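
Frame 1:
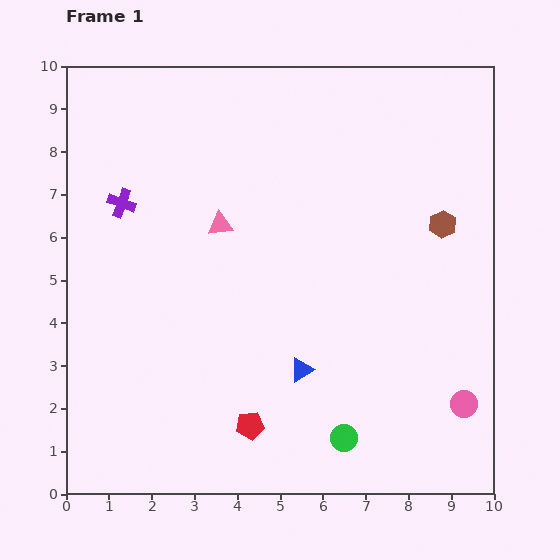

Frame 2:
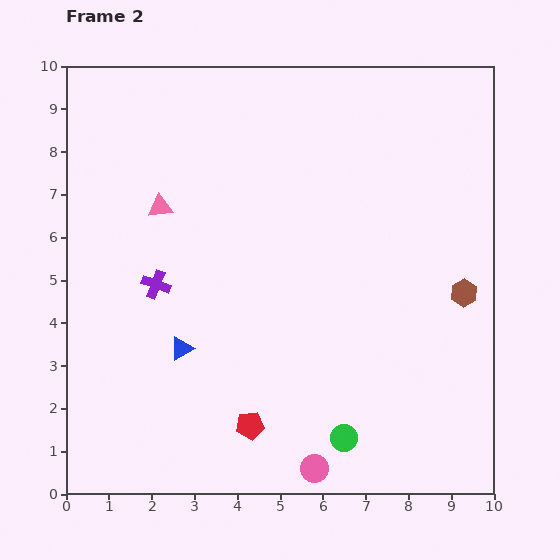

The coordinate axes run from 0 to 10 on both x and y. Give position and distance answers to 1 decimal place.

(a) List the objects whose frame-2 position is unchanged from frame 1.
the green circle, the red pentagon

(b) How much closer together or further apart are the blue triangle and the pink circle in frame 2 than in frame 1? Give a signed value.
+0.3

Distance in frame 1: 3.9. Distance in frame 2: 4.2.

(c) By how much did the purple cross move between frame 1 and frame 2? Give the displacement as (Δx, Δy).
(0.8, -1.9)

The purple cross was at (1.3, 6.8) in frame 1 and (2.1, 4.9) in frame 2.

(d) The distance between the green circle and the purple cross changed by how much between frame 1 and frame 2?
-1.9

Distance in frame 1: 7.6. Distance in frame 2: 5.7.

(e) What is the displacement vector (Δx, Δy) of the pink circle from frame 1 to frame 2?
(-3.5, -1.5)

The pink circle was at (9.3, 2.1) in frame 1 and (5.8, 0.6) in frame 2.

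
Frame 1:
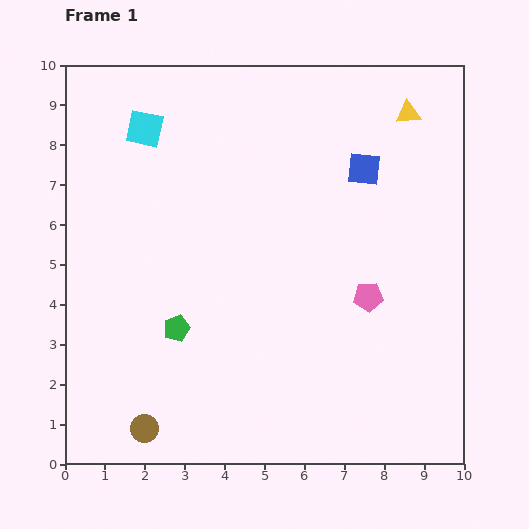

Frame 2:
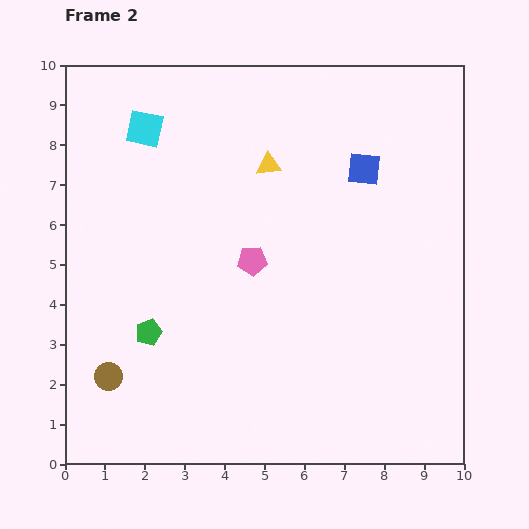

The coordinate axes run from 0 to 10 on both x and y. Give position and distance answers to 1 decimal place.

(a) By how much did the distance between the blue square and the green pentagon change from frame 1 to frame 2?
+0.6

Distance in frame 1: 6.2. Distance in frame 2: 6.8.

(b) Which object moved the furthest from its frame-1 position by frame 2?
the yellow triangle

(moved 3.7; next 3.0)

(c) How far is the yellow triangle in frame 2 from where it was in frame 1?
3.7

The yellow triangle moved from (8.6, 8.8) to (5.1, 7.5), a distance of √(3.5² + 1.3²) ≈ 3.7.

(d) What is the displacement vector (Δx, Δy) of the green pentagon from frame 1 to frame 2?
(-0.7, -0.1)

The green pentagon was at (2.8, 3.4) in frame 1 and (2.1, 3.3) in frame 2.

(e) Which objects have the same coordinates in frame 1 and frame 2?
the cyan square, the blue square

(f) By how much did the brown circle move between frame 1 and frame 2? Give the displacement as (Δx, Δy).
(-0.9, 1.3)

The brown circle was at (2.0, 0.9) in frame 1 and (1.1, 2.2) in frame 2.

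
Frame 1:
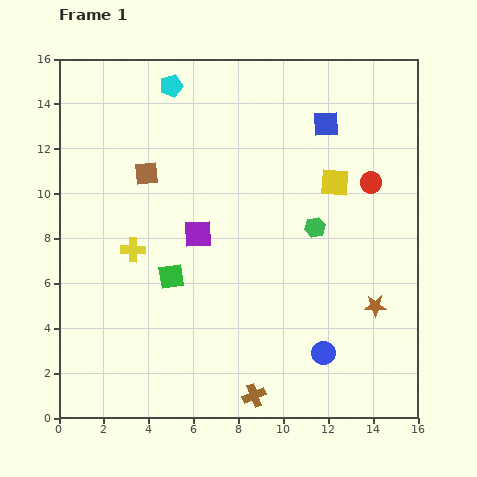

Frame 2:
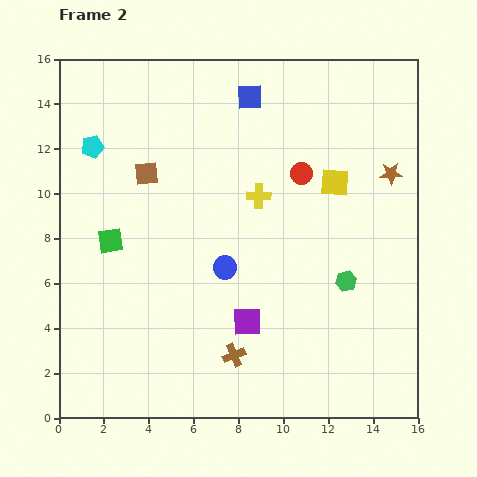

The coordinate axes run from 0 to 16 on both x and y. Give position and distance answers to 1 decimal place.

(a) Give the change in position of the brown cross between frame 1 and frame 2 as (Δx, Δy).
(-0.9, 1.8)

The brown cross was at (8.7, 1.0) in frame 1 and (7.8, 2.8) in frame 2.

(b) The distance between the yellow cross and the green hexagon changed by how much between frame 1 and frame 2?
-2.8

Distance in frame 1: 8.2. Distance in frame 2: 5.4.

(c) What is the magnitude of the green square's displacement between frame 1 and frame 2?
3.1

The green square moved from (5.0, 6.3) to (2.3, 7.9), a distance of √(2.7² + 1.6²) ≈ 3.1.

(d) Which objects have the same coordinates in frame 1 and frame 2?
the brown square, the yellow square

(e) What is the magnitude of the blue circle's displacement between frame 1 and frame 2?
5.8

The blue circle moved from (11.8, 2.9) to (7.4, 6.7), a distance of √(4.4² + 3.8²) ≈ 5.8.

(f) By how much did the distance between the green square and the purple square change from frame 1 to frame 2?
+4.9

Distance in frame 1: 2.2. Distance in frame 2: 7.1.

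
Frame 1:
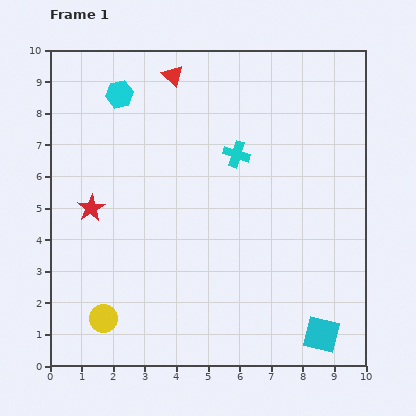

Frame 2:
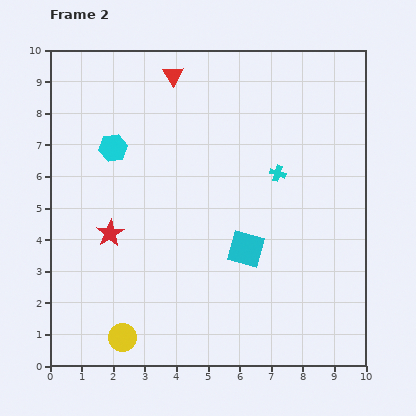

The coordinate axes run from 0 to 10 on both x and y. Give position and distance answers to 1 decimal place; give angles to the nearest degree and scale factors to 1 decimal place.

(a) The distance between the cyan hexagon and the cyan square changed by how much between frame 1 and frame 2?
-4.6

Distance in frame 1: 9.9. Distance in frame 2: 5.3.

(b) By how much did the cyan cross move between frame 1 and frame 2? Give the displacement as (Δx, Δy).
(1.3, -0.6)

The cyan cross was at (5.9, 6.7) in frame 1 and (7.2, 6.1) in frame 2.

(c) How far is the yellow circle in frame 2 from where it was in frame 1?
0.8

The yellow circle moved from (1.7, 1.5) to (2.3, 0.9), a distance of √(0.6² + 0.6²) ≈ 0.8.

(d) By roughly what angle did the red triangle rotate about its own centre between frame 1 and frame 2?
15° clockwise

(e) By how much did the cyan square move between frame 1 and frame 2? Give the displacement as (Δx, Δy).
(-2.4, 2.7)

The cyan square was at (8.6, 1.0) in frame 1 and (6.2, 3.7) in frame 2.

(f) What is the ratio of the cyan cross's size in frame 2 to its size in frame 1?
0.6×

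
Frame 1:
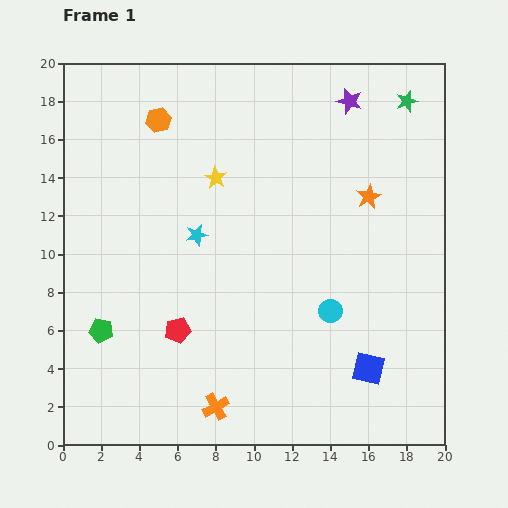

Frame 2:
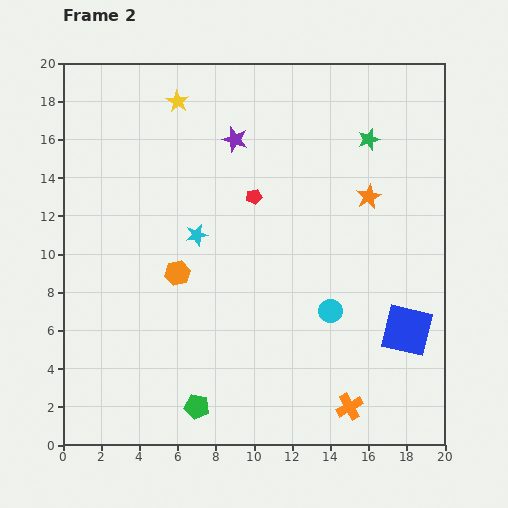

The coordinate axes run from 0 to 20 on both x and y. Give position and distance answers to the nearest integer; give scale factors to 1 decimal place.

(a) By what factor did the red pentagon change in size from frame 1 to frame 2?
0.6×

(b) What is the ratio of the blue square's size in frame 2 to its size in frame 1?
1.6×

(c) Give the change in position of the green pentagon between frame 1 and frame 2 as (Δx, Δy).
(5, -4)

The green pentagon was at (2, 6) in frame 1 and (7, 2) in frame 2.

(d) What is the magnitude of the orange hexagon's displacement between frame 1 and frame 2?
8

The orange hexagon moved from (5, 17) to (6, 9), a distance of √(1² + 8²) ≈ 8.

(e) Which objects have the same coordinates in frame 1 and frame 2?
the cyan circle, the cyan star, the orange star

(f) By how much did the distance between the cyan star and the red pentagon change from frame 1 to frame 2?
-1

Distance in frame 1: 5. Distance in frame 2: 4.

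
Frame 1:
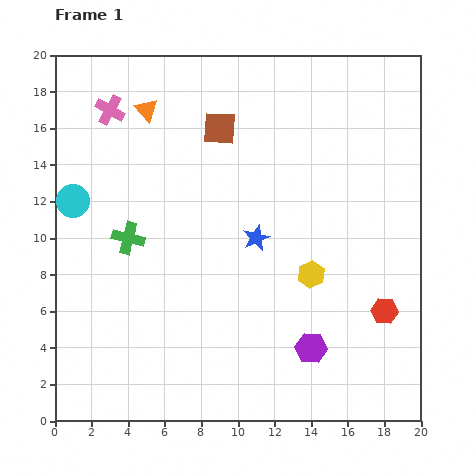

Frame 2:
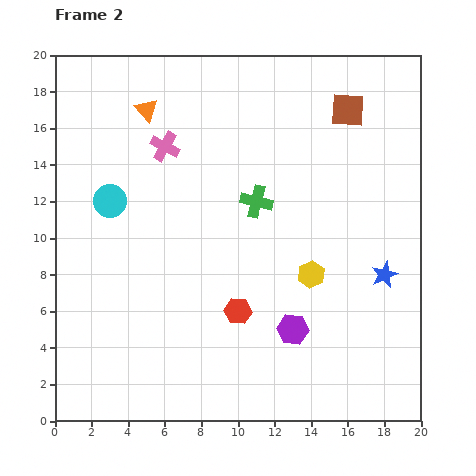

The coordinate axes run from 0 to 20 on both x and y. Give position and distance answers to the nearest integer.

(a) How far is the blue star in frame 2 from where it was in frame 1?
7

The blue star moved from (11, 10) to (18, 8), a distance of √(7² + 2²) ≈ 7.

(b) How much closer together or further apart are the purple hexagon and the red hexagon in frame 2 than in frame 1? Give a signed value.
-1

Distance in frame 1: 4. Distance in frame 2: 3.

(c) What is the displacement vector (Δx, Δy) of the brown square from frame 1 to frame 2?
(7, 1)

The brown square was at (9, 16) in frame 1 and (16, 17) in frame 2.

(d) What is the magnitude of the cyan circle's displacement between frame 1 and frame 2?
2

The cyan circle moved from (1, 12) to (3, 12), a distance of √(2² + 0²) ≈ 2.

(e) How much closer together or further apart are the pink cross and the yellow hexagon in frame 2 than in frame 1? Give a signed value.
-3

Distance in frame 1: 14. Distance in frame 2: 11.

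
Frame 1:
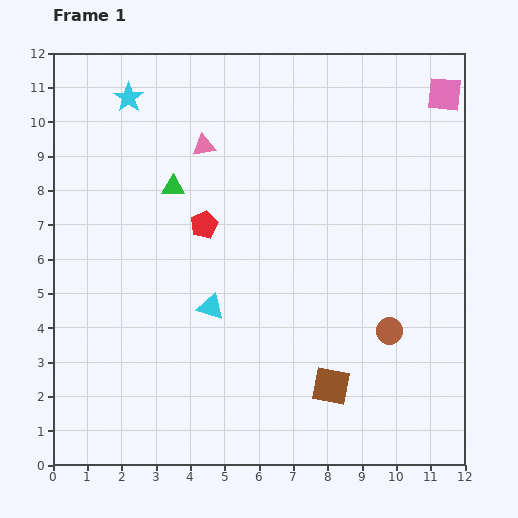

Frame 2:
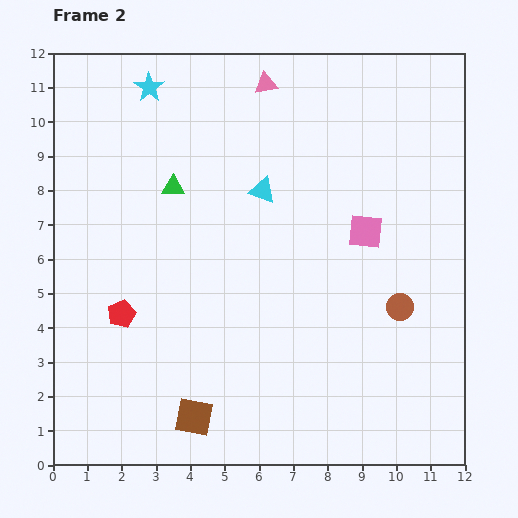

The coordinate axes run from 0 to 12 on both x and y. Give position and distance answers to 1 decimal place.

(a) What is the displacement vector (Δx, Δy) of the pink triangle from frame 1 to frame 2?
(1.8, 1.8)

The pink triangle was at (4.4, 9.3) in frame 1 and (6.2, 11.1) in frame 2.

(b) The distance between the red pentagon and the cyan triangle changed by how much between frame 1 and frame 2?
+3.1

Distance in frame 1: 2.4. Distance in frame 2: 5.5.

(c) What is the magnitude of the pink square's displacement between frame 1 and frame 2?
4.6

The pink square moved from (11.4, 10.8) to (9.1, 6.8), a distance of √(2.3² + 4.0²) ≈ 4.6.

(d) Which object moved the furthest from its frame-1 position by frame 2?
the pink square

(moved 4.6; next 4.1)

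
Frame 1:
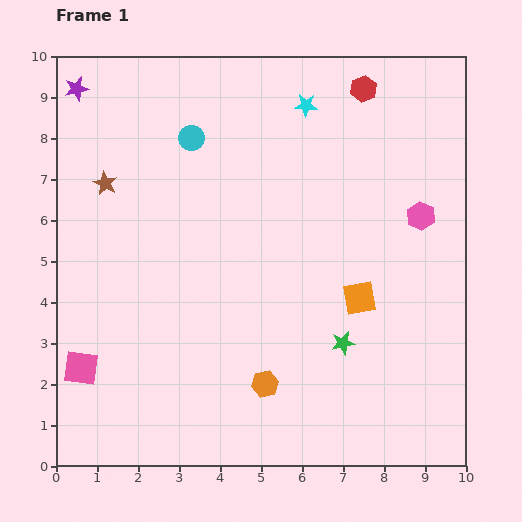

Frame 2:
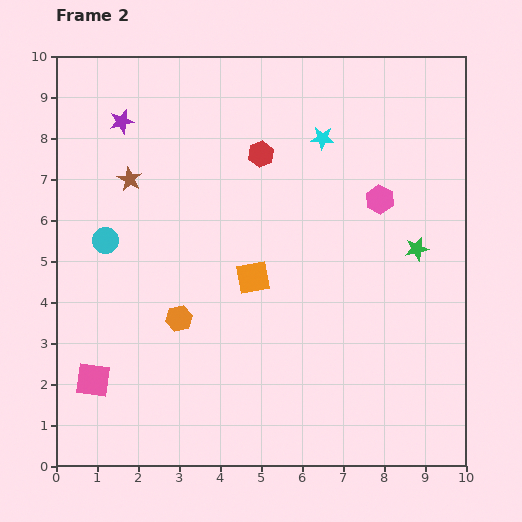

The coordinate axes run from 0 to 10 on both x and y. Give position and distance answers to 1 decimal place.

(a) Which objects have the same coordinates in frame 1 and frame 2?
none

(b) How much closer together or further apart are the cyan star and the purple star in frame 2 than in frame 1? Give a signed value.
-0.7

Distance in frame 1: 5.6. Distance in frame 2: 4.9.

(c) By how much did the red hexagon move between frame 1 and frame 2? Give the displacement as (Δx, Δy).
(-2.5, -1.6)

The red hexagon was at (7.5, 9.2) in frame 1 and (5.0, 7.6) in frame 2.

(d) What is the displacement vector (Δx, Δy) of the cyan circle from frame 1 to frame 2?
(-2.1, -2.5)

The cyan circle was at (3.3, 8.0) in frame 1 and (1.2, 5.5) in frame 2.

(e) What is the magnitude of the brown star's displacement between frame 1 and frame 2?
0.6

The brown star moved from (1.2, 6.9) to (1.8, 7.0), a distance of √(0.6² + 0.1²) ≈ 0.6.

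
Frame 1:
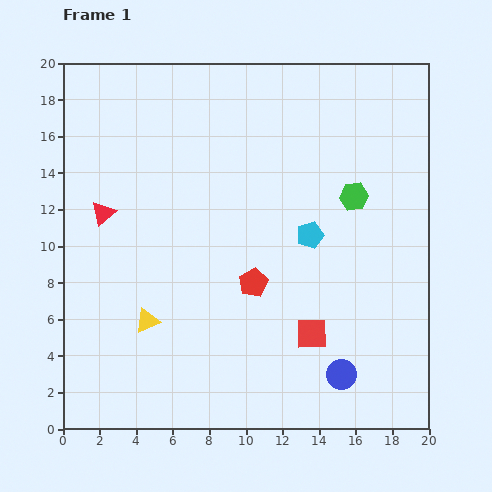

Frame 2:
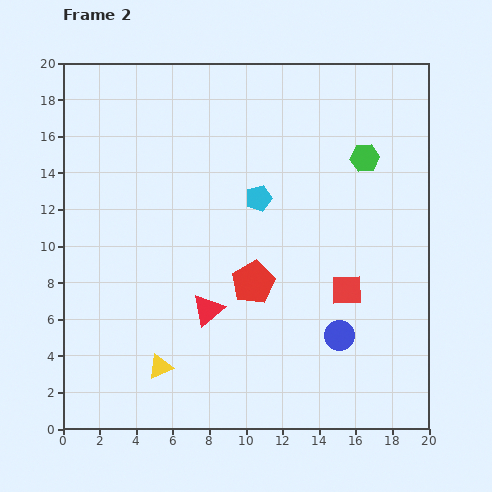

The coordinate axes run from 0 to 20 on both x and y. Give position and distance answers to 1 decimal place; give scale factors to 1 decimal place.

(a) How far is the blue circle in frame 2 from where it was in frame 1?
2.1

The blue circle moved from (15.2, 3.0) to (15.1, 5.1), a distance of √(0.1² + 2.1²) ≈ 2.1.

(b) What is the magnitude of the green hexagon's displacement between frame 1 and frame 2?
2.2

The green hexagon moved from (15.9, 12.7) to (16.5, 14.8), a distance of √(0.6² + 2.1²) ≈ 2.2.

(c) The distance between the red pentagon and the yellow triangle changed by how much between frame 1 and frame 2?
+0.7

Distance in frame 1: 6.2. Distance in frame 2: 6.9.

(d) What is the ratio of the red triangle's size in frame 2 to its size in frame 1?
1.3×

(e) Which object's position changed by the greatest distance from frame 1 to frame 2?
the red triangle

(moved 7.8; next 3.4)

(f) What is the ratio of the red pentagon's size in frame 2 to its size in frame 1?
1.5×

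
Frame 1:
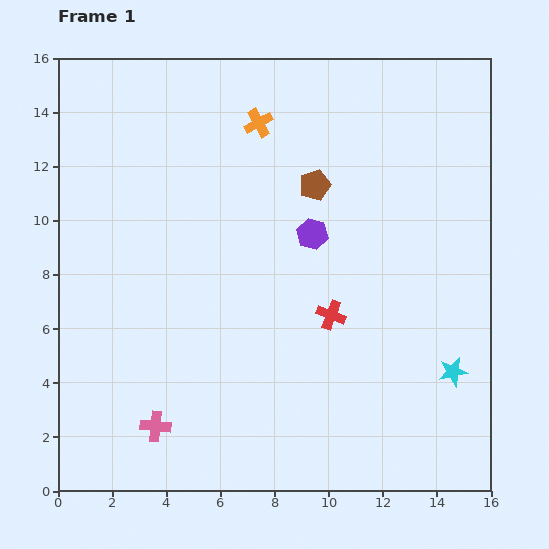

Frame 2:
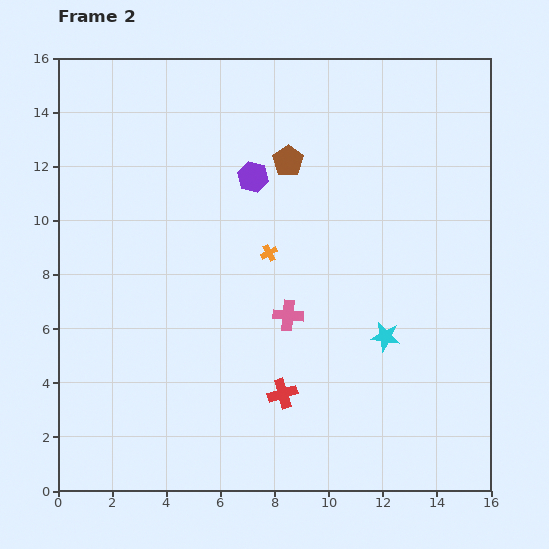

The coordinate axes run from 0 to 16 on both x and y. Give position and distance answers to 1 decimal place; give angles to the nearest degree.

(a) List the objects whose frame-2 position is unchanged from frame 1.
none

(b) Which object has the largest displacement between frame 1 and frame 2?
the pink cross

(moved 6.4; next 4.8)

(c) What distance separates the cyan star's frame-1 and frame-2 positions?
2.8

The cyan star moved from (14.6, 4.4) to (12.1, 5.7), a distance of √(2.5² + 1.3²) ≈ 2.8.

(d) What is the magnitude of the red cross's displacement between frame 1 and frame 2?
3.4

The red cross moved from (10.1, 6.5) to (8.3, 3.6), a distance of √(1.8² + 2.9²) ≈ 3.4.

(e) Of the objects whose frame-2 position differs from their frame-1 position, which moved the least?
the brown pentagon

(moved 1.3)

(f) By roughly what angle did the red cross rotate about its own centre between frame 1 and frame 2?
37° counter-clockwise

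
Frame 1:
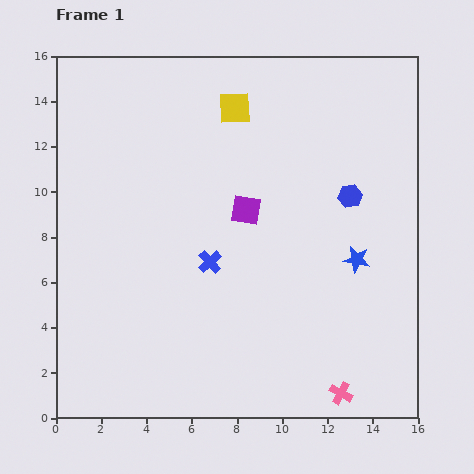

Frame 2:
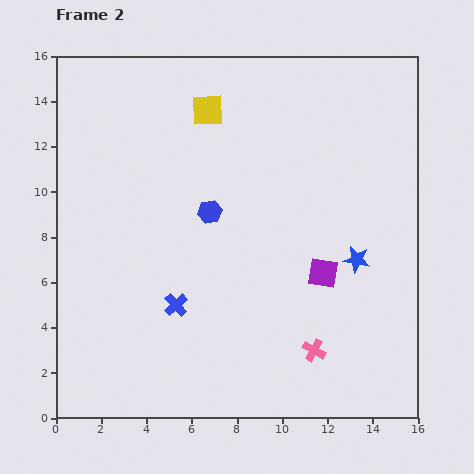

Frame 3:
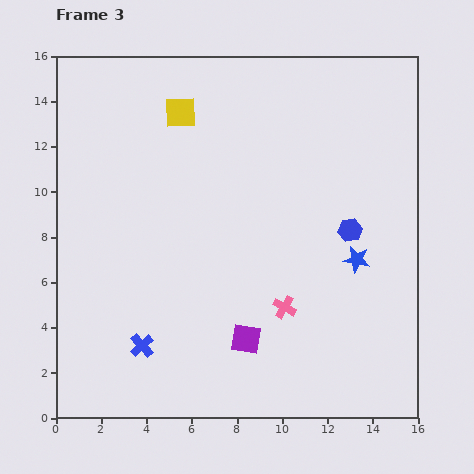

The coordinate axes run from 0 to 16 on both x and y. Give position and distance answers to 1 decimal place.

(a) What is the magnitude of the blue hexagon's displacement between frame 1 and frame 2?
6.2

The blue hexagon moved from (13.0, 9.8) to (6.8, 9.1), a distance of √(6.2² + 0.7²) ≈ 6.2.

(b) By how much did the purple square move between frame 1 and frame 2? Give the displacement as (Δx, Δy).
(3.4, -2.8)

The purple square was at (8.4, 9.2) in frame 1 and (11.8, 6.4) in frame 2.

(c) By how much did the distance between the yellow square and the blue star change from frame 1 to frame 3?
+1.6

Distance in frame 1: 8.6. Distance in frame 3: 10.2.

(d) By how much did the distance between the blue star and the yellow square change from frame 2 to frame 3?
+0.9

Distance in frame 2: 9.3. Distance in frame 3: 10.2.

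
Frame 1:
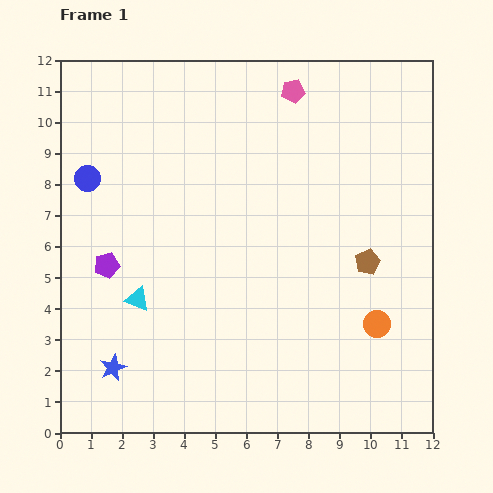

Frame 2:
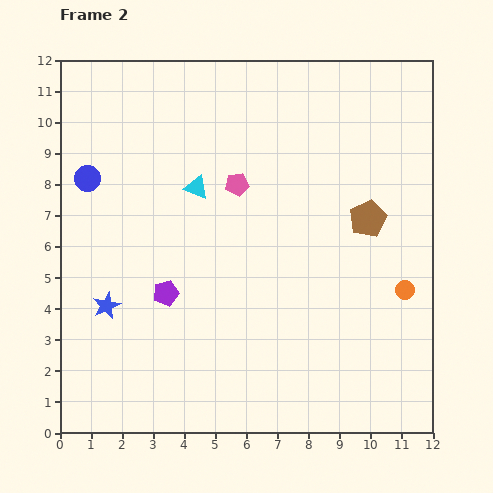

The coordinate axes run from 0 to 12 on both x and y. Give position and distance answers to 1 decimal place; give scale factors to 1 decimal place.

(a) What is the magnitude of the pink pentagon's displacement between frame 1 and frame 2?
3.5

The pink pentagon moved from (7.5, 11.0) to (5.7, 8.0), a distance of √(1.8² + 3.0²) ≈ 3.5.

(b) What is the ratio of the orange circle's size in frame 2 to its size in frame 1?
0.7×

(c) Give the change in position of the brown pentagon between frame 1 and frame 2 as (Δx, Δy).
(0.0, 1.4)

The brown pentagon was at (9.9, 5.5) in frame 1 and (9.9, 6.9) in frame 2.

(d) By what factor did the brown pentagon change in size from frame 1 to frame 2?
1.5×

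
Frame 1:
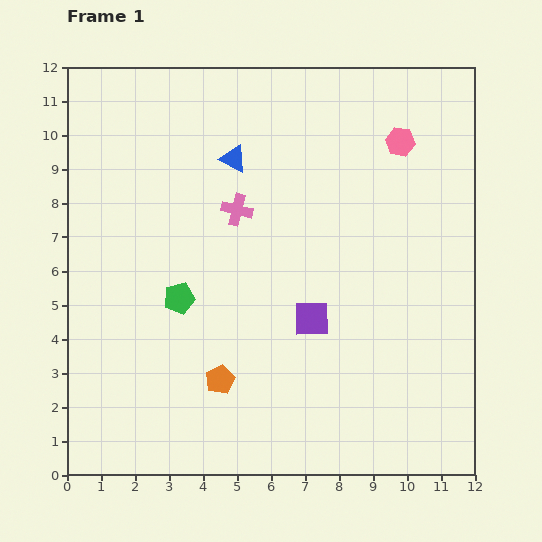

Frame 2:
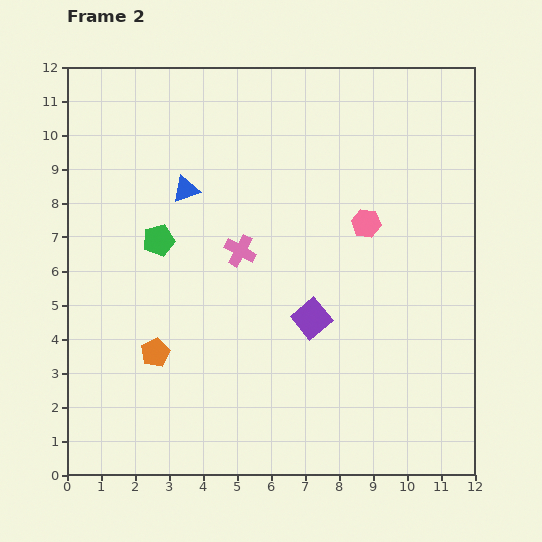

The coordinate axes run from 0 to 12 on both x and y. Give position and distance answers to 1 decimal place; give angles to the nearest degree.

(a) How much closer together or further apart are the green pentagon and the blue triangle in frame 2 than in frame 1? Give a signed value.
-2.7

Distance in frame 1: 4.4. Distance in frame 2: 1.7.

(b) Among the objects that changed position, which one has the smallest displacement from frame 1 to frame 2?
the pink cross

(moved 1.2)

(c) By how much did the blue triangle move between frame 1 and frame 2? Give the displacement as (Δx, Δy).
(-1.4, -0.9)

The blue triangle was at (4.9, 9.3) in frame 1 and (3.5, 8.4) in frame 2.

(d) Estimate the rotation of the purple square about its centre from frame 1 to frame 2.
39° counter-clockwise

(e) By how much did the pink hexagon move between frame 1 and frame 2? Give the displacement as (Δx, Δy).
(-1.0, -2.4)

The pink hexagon was at (9.8, 9.8) in frame 1 and (8.8, 7.4) in frame 2.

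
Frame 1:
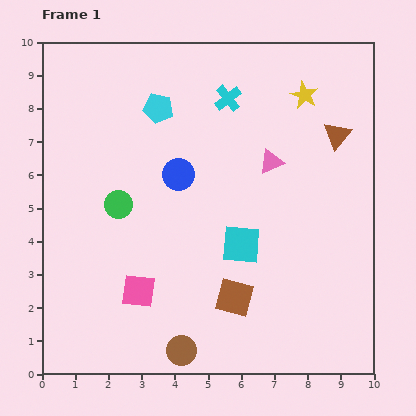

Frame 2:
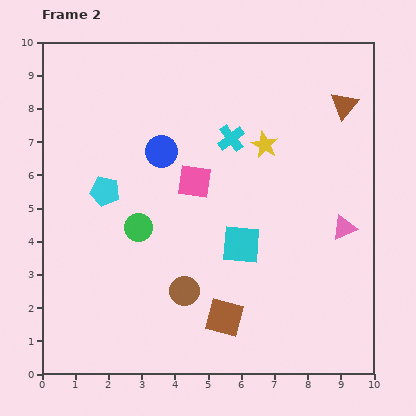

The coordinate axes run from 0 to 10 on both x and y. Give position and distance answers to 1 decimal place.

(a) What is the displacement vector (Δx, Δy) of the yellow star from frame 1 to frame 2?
(-1.2, -1.5)

The yellow star was at (7.9, 8.4) in frame 1 and (6.7, 6.9) in frame 2.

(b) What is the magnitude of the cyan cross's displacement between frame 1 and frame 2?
1.2

The cyan cross moved from (5.6, 8.3) to (5.7, 7.1), a distance of √(0.1² + 1.2²) ≈ 1.2.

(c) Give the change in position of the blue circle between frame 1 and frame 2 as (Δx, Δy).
(-0.5, 0.7)

The blue circle was at (4.1, 6.0) in frame 1 and (3.6, 6.7) in frame 2.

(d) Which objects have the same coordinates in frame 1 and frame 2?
the cyan square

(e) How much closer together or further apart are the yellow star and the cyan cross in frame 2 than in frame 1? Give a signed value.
-1.3

Distance in frame 1: 2.3. Distance in frame 2: 1.0.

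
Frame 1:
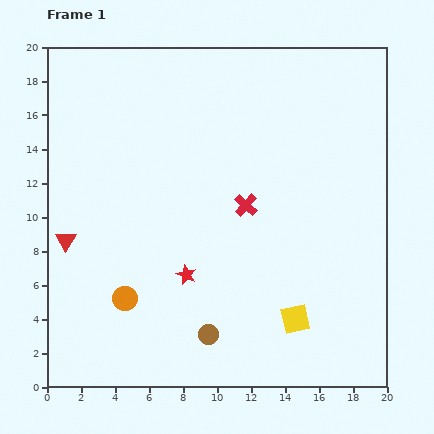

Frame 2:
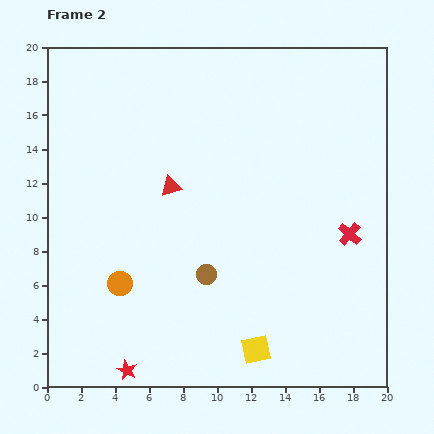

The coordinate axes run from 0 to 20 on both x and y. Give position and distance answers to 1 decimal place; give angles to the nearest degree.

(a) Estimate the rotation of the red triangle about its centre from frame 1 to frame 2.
43° clockwise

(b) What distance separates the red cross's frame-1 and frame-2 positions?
6.3

The red cross moved from (11.7, 10.7) to (17.8, 9.0), a distance of √(6.1² + 1.7²) ≈ 6.3.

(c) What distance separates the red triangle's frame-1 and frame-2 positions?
7.0

The red triangle moved from (1.1, 8.6) to (7.3, 11.8), a distance of √(6.2² + 3.2²) ≈ 7.0.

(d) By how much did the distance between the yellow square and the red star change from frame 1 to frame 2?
+0.8

Distance in frame 1: 6.9. Distance in frame 2: 7.7.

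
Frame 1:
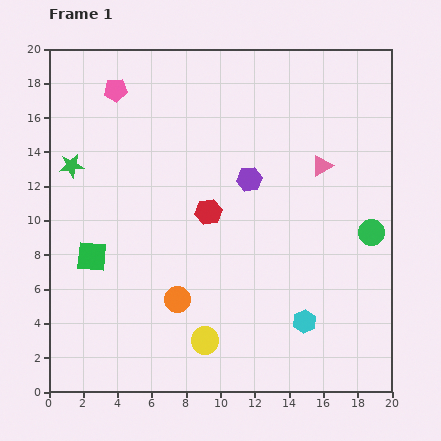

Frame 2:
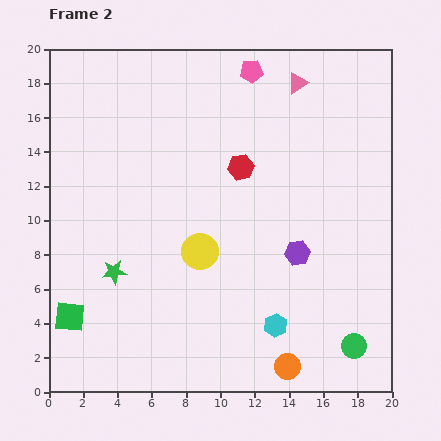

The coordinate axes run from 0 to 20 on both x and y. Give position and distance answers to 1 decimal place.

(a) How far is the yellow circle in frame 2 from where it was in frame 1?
5.2

The yellow circle moved from (9.1, 3.0) to (8.8, 8.2), a distance of √(0.3² + 5.2²) ≈ 5.2.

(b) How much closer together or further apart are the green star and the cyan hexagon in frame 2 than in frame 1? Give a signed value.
-6.5

Distance in frame 1: 16.4. Distance in frame 2: 9.9.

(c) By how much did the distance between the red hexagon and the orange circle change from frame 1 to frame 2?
+6.5

Distance in frame 1: 5.4. Distance in frame 2: 11.9.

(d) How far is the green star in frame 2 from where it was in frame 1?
6.7

The green star moved from (1.3, 13.2) to (3.8, 7.0), a distance of √(2.5² + 6.2²) ≈ 6.7.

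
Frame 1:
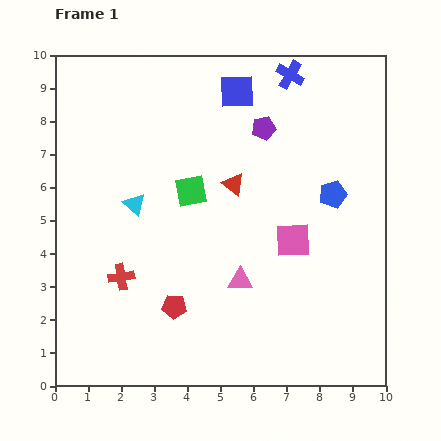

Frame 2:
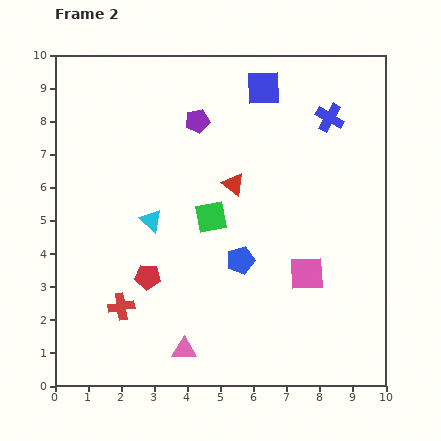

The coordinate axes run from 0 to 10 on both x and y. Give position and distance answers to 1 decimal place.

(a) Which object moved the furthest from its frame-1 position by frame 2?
the blue pentagon

(moved 3.4; next 2.7)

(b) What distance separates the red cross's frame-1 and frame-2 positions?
0.9

The red cross moved from (2.0, 3.3) to (2.0, 2.4), a distance of √(0.0² + 0.9²) ≈ 0.9.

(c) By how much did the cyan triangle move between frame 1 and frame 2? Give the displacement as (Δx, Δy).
(0.5, -0.5)

The cyan triangle was at (2.4, 5.5) in frame 1 and (2.9, 5.0) in frame 2.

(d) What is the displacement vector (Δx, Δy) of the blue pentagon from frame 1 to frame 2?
(-2.8, -2.0)

The blue pentagon was at (8.4, 5.8) in frame 1 and (5.6, 3.8) in frame 2.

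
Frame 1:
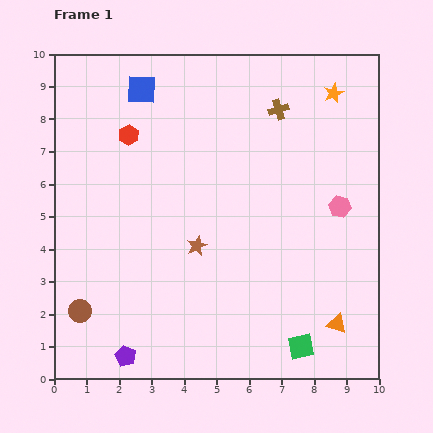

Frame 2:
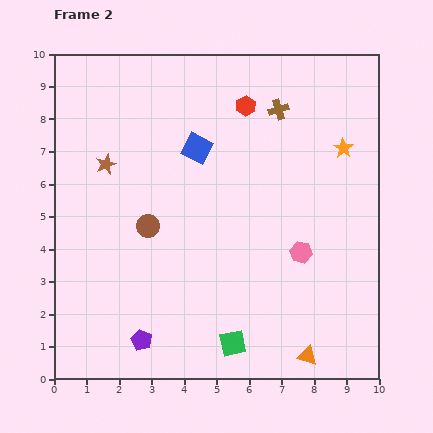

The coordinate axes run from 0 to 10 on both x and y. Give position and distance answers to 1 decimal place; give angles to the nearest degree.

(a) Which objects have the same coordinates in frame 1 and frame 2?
the brown cross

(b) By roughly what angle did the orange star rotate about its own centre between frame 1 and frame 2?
15° counter-clockwise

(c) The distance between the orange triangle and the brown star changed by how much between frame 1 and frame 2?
+3.7

Distance in frame 1: 4.9. Distance in frame 2: 8.6.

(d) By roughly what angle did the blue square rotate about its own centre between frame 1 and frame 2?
25° clockwise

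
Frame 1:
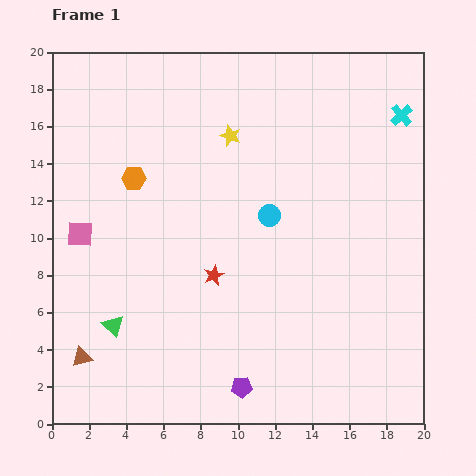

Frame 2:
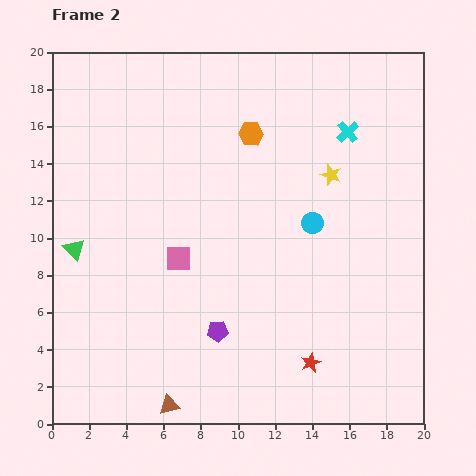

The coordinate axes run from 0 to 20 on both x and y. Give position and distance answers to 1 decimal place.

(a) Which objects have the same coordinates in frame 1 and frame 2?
none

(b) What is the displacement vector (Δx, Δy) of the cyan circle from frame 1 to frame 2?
(2.3, -0.4)

The cyan circle was at (11.7, 11.2) in frame 1 and (14.0, 10.8) in frame 2.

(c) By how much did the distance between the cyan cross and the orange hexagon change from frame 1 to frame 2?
-9.6

Distance in frame 1: 14.8. Distance in frame 2: 5.2.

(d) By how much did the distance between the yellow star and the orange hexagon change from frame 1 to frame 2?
-0.9

Distance in frame 1: 5.7. Distance in frame 2: 4.8.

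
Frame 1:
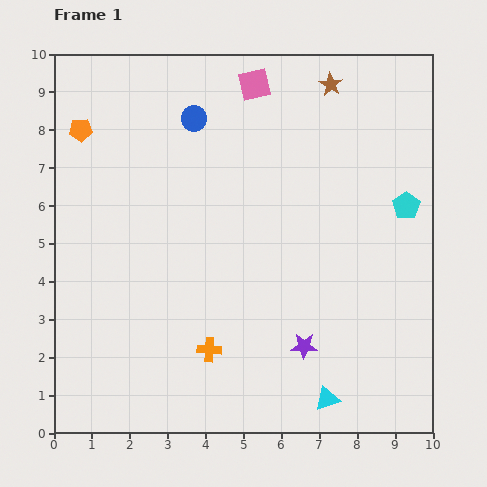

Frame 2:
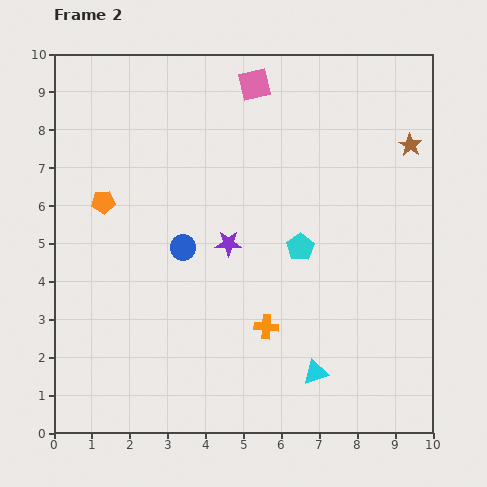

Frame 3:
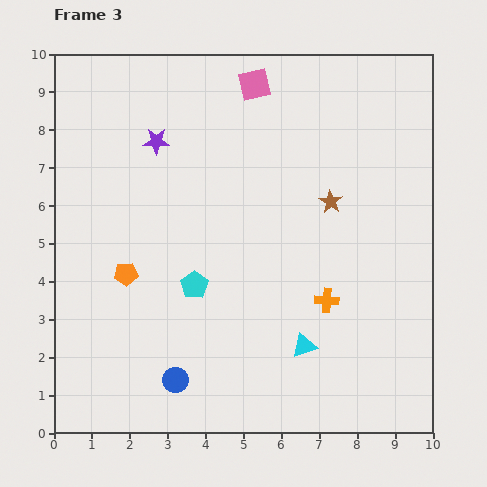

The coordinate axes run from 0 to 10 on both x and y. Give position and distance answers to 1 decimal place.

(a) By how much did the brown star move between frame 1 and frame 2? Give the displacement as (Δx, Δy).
(2.1, -1.6)

The brown star was at (7.3, 9.2) in frame 1 and (9.4, 7.6) in frame 2.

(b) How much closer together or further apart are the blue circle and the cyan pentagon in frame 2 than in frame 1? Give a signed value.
-3.0

Distance in frame 1: 6.1. Distance in frame 2: 3.1.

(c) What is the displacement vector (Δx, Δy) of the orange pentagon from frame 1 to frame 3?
(1.2, -3.8)

The orange pentagon was at (0.7, 8.0) in frame 1 and (1.9, 4.2) in frame 3.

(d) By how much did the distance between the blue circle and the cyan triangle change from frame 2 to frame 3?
-1.3

Distance in frame 2: 4.8. Distance in frame 3: 3.5.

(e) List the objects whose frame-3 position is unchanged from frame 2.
the pink square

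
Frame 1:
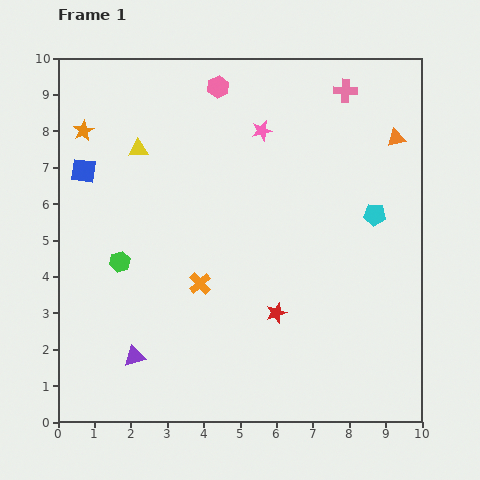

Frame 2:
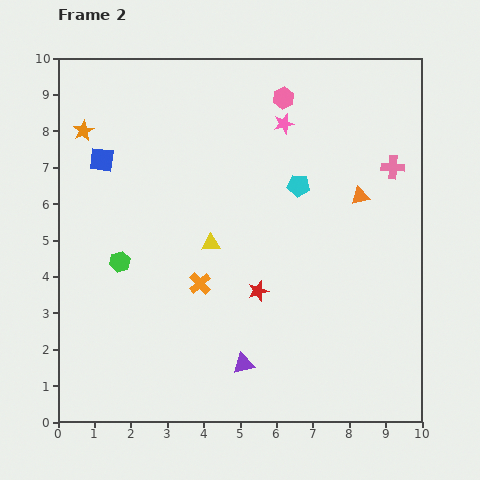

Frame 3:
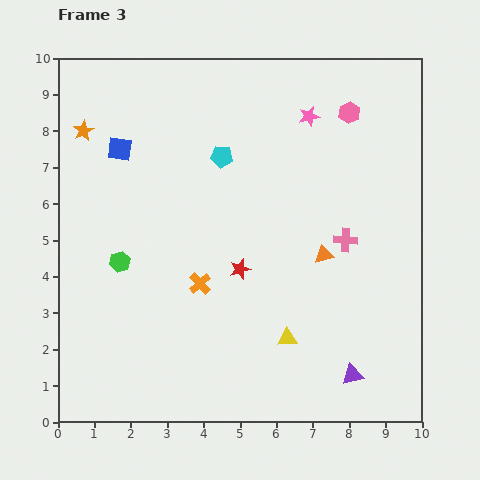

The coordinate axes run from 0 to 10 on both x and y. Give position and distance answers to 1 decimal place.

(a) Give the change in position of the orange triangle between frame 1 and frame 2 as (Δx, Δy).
(-1.0, -1.6)

The orange triangle was at (9.3, 7.8) in frame 1 and (8.3, 6.2) in frame 2.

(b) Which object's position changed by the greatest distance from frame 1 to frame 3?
the yellow triangle

(moved 6.6; next 6.0)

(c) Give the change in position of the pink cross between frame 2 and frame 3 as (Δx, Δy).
(-1.3, -2.0)

The pink cross was at (9.2, 7.0) in frame 2 and (7.9, 5.0) in frame 3.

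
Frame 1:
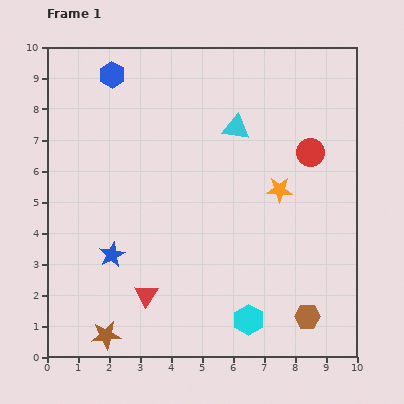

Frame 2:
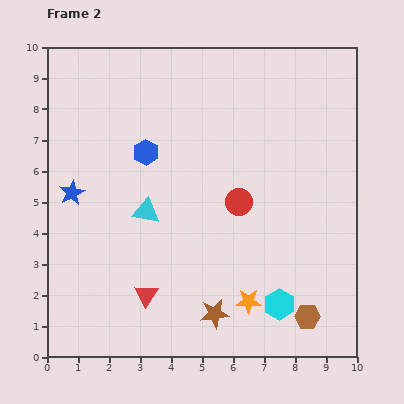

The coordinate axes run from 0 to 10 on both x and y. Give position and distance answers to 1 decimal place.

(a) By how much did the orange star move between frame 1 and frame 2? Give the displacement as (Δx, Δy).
(-1.0, -3.6)

The orange star was at (7.5, 5.4) in frame 1 and (6.5, 1.8) in frame 2.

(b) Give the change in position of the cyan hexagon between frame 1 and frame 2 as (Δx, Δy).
(1.0, 0.5)

The cyan hexagon was at (6.5, 1.2) in frame 1 and (7.5, 1.7) in frame 2.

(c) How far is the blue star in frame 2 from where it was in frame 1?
2.4

The blue star moved from (2.1, 3.3) to (0.8, 5.3), a distance of √(1.3² + 2.0²) ≈ 2.4.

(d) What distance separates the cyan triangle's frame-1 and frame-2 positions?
4.0

The cyan triangle moved from (6.1, 7.4) to (3.2, 4.7), a distance of √(2.9² + 2.7²) ≈ 4.0.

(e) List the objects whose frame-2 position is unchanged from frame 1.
the red triangle, the brown hexagon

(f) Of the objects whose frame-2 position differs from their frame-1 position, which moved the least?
the cyan hexagon

(moved 1.1)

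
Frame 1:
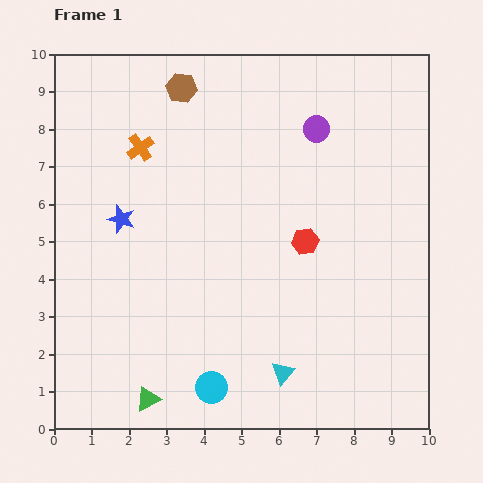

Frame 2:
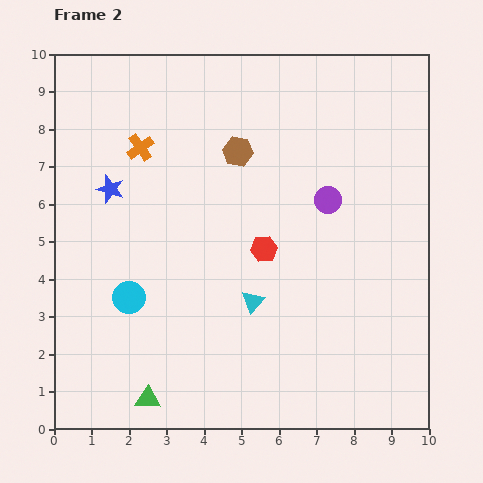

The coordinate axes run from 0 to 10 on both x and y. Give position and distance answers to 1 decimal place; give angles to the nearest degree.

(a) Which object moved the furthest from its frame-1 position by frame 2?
the cyan circle

(moved 3.3; next 2.3)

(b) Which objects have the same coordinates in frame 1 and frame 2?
the orange cross, the green triangle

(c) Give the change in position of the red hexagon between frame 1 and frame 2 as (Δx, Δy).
(-1.1, -0.2)

The red hexagon was at (6.7, 5.0) in frame 1 and (5.6, 4.8) in frame 2.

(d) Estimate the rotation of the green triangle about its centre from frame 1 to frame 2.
29° clockwise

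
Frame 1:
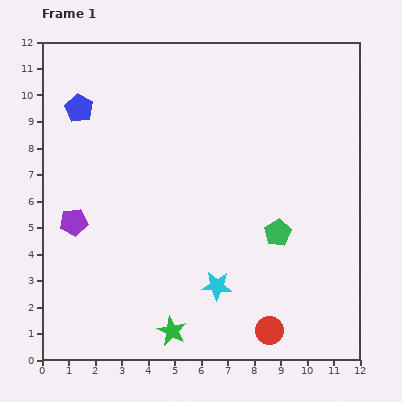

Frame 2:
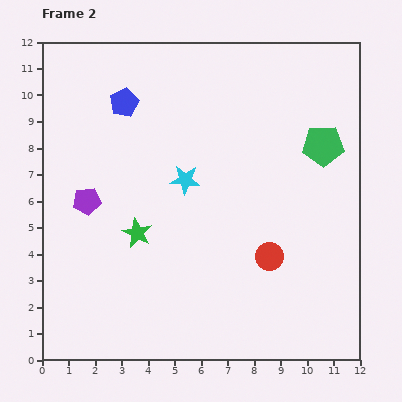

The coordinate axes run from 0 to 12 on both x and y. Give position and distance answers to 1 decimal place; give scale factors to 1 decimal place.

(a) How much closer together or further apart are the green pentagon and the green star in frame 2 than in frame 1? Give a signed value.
+2.3

Distance in frame 1: 5.4. Distance in frame 2: 7.7.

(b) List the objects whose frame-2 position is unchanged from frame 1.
none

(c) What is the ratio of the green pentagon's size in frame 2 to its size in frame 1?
1.6×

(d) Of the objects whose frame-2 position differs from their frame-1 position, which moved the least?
the purple pentagon

(moved 0.9)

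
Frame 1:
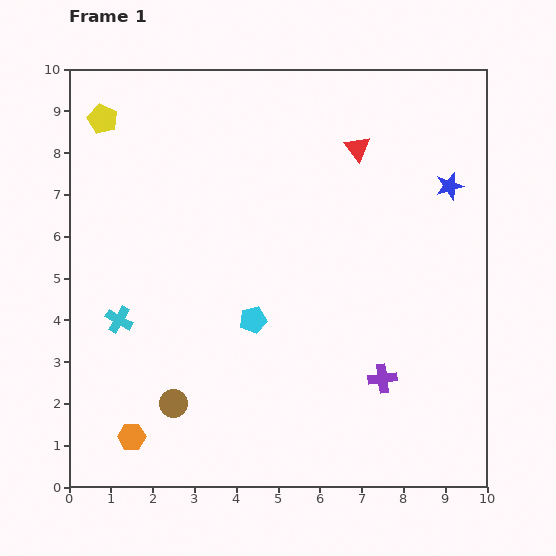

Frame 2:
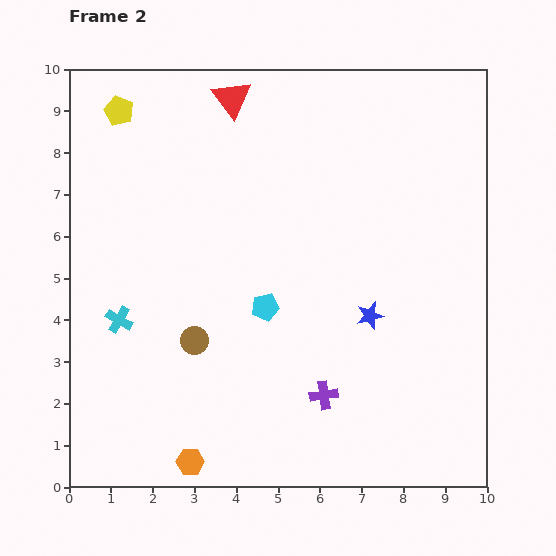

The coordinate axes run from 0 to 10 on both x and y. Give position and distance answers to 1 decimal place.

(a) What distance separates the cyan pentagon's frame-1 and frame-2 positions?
0.4

The cyan pentagon moved from (4.4, 4.0) to (4.7, 4.3), a distance of √(0.3² + 0.3²) ≈ 0.4.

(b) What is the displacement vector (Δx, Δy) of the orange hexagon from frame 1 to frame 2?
(1.4, -0.6)

The orange hexagon was at (1.5, 1.2) in frame 1 and (2.9, 0.6) in frame 2.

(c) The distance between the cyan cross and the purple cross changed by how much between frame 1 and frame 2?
-1.3

Distance in frame 1: 6.5. Distance in frame 2: 5.2.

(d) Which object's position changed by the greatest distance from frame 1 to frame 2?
the blue star

(moved 3.6; next 3.2)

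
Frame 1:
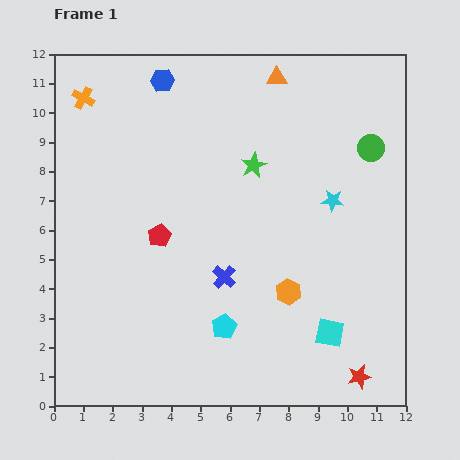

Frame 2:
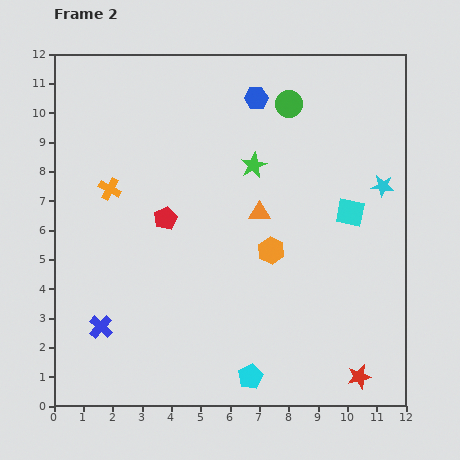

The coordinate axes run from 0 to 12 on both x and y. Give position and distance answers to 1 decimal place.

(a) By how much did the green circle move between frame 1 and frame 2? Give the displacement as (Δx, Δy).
(-2.8, 1.5)

The green circle was at (10.8, 8.8) in frame 1 and (8.0, 10.3) in frame 2.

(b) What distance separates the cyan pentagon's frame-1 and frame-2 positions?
1.9

The cyan pentagon moved from (5.8, 2.7) to (6.7, 1.0), a distance of √(0.9² + 1.7²) ≈ 1.9.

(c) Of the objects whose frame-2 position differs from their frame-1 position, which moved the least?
the red pentagon

(moved 0.6)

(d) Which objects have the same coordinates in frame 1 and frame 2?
the green star, the red star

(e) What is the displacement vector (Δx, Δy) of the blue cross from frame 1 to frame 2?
(-4.2, -1.7)

The blue cross was at (5.8, 4.4) in frame 1 and (1.6, 2.7) in frame 2.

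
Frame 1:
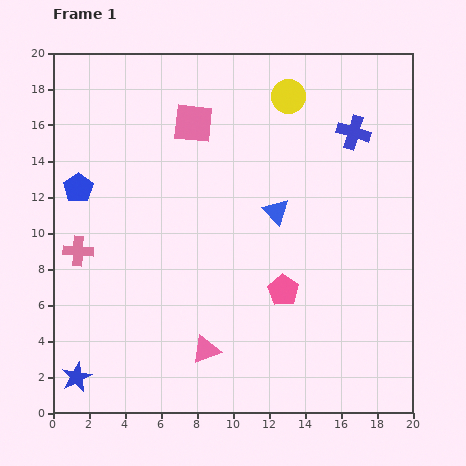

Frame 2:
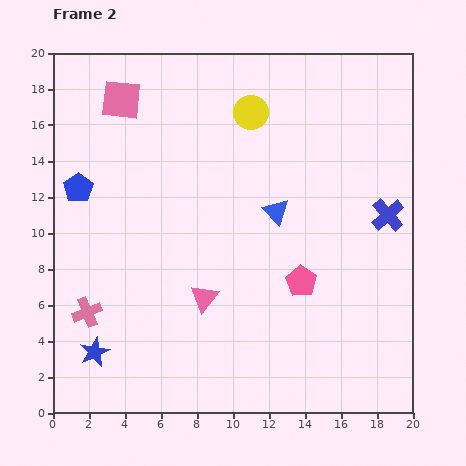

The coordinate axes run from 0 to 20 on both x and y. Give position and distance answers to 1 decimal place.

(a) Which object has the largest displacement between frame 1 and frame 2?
the blue cross

(moved 5.0; next 4.2)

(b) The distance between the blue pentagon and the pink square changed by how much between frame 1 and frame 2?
-1.8

Distance in frame 1: 7.3. Distance in frame 2: 5.5.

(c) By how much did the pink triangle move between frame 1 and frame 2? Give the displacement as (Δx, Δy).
(-0.1, 2.9)

The pink triangle was at (8.5, 3.5) in frame 1 and (8.4, 6.4) in frame 2.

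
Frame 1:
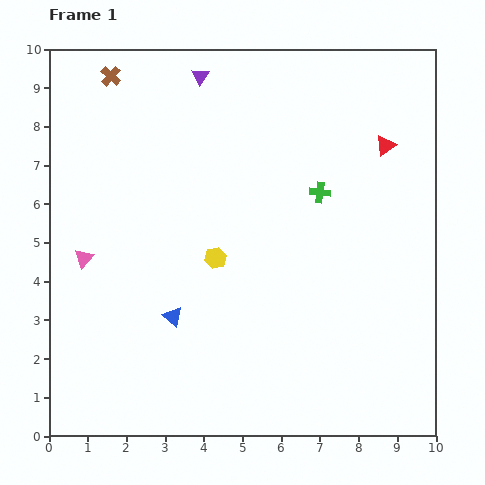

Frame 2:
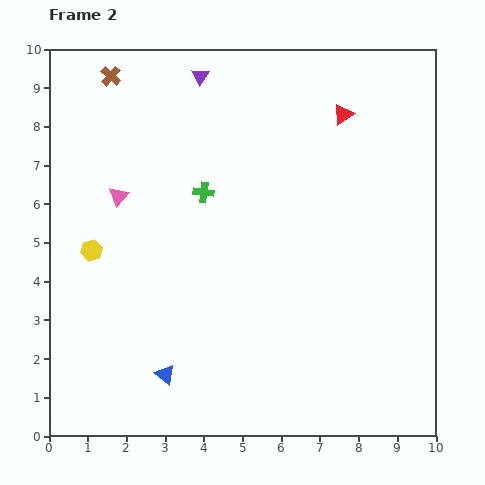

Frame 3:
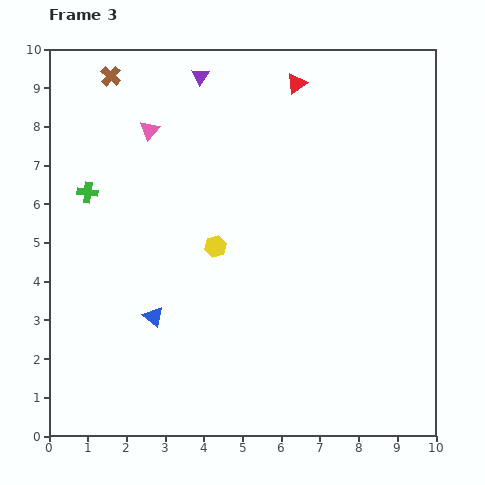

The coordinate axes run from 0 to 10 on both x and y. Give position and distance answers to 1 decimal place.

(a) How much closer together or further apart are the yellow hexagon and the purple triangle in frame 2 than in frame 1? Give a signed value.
+0.6

Distance in frame 1: 4.7. Distance in frame 2: 5.3.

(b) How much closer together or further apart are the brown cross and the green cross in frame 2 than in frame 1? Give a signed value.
-2.4

Distance in frame 1: 6.2. Distance in frame 2: 3.8.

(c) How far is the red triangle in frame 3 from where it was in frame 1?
2.8

The red triangle moved from (8.7, 7.5) to (6.4, 9.1), a distance of √(2.3² + 1.6²) ≈ 2.8.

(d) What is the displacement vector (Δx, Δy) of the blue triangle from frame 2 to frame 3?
(-0.3, 1.5)

The blue triangle was at (3.0, 1.6) in frame 2 and (2.7, 3.1) in frame 3.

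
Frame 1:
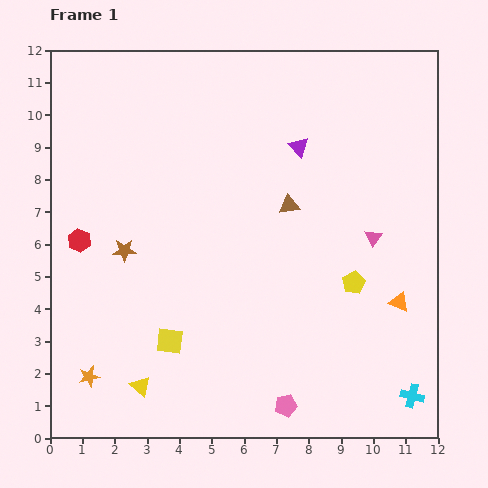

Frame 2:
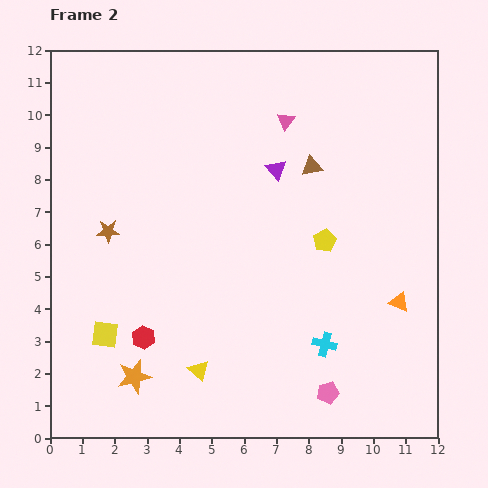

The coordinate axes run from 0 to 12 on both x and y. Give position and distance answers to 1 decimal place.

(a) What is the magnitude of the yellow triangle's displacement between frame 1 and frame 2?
1.9

The yellow triangle moved from (2.8, 1.6) to (4.6, 2.1), a distance of √(1.8² + 0.5²) ≈ 1.9.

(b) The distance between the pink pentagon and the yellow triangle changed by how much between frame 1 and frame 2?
-0.4

Distance in frame 1: 4.5. Distance in frame 2: 4.1.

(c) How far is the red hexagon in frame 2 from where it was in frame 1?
3.6

The red hexagon moved from (0.9, 6.1) to (2.9, 3.1), a distance of √(2.0² + 3.0²) ≈ 3.6.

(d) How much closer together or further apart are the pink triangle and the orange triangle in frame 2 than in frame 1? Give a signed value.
+4.4

Distance in frame 1: 2.2. Distance in frame 2: 6.6.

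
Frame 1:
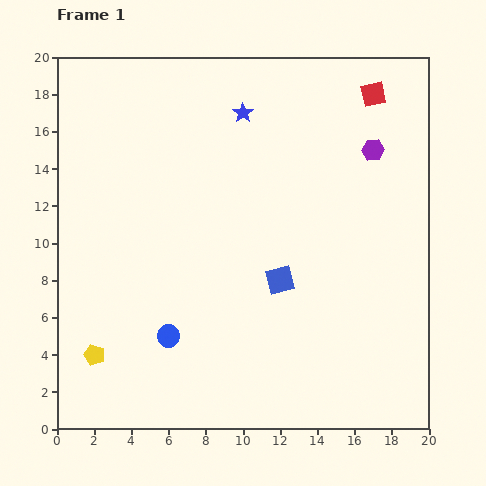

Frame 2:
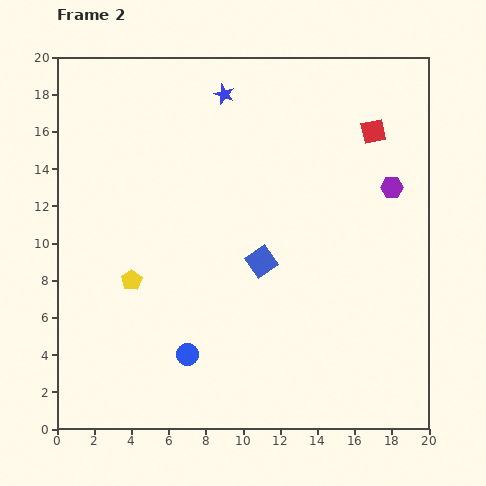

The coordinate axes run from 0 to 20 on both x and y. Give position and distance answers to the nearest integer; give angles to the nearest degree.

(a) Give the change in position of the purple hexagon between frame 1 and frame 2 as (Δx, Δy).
(1, -2)

The purple hexagon was at (17, 15) in frame 1 and (18, 13) in frame 2.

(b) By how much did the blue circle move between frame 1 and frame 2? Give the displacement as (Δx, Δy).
(1, -1)

The blue circle was at (6, 5) in frame 1 and (7, 4) in frame 2.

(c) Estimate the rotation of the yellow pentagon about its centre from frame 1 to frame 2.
21° clockwise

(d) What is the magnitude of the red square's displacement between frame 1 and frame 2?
2

The red square moved from (17, 18) to (17, 16), a distance of √(0² + 2²) ≈ 2.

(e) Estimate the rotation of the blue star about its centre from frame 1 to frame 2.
15° counter-clockwise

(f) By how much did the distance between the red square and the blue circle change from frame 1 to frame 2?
-1

Distance in frame 1: 17. Distance in frame 2: 16.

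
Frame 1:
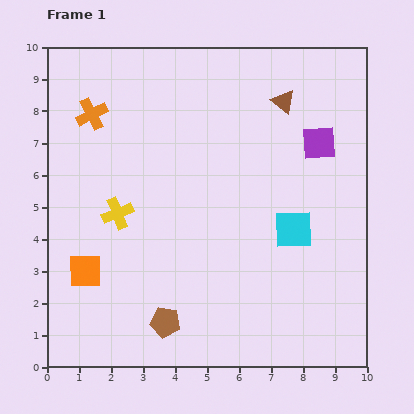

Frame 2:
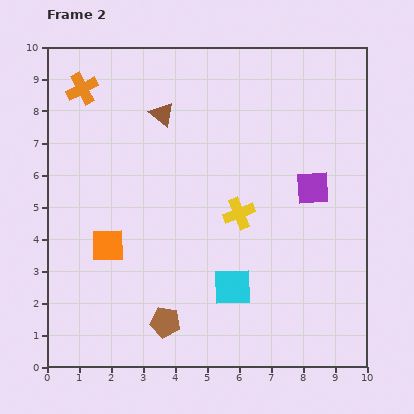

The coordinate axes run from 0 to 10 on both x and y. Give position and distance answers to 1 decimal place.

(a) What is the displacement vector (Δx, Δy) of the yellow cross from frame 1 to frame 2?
(3.8, 0.0)

The yellow cross was at (2.2, 4.8) in frame 1 and (6.0, 4.8) in frame 2.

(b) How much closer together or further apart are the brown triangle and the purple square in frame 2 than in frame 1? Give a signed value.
+3.5

Distance in frame 1: 1.7. Distance in frame 2: 5.2.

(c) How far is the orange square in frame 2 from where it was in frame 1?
1.1

The orange square moved from (1.2, 3.0) to (1.9, 3.8), a distance of √(0.7² + 0.8²) ≈ 1.1.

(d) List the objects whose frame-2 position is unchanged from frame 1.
the brown pentagon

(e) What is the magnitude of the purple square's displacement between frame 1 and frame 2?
1.4

The purple square moved from (8.5, 7.0) to (8.3, 5.6), a distance of √(0.2² + 1.4²) ≈ 1.4.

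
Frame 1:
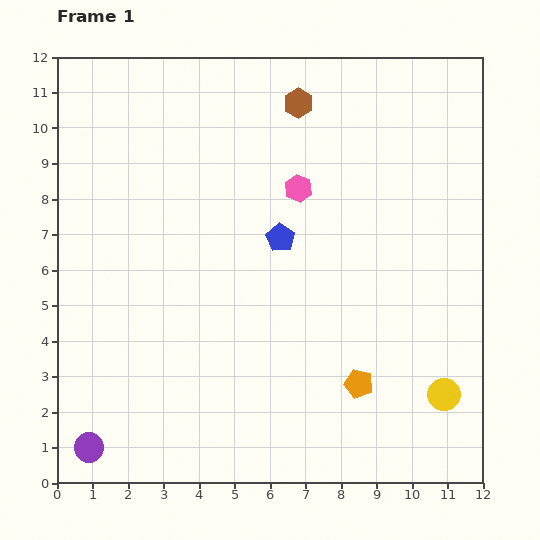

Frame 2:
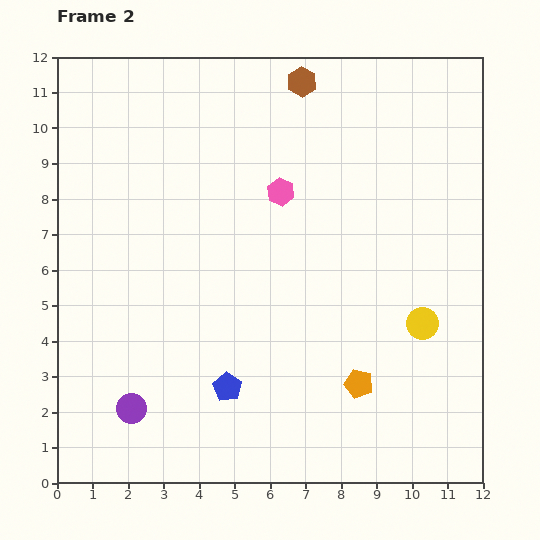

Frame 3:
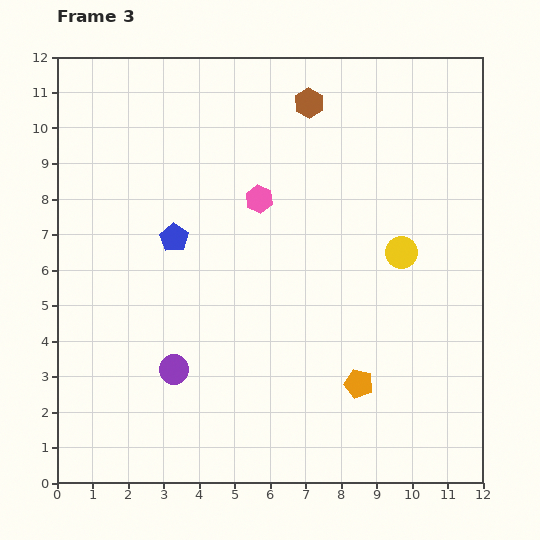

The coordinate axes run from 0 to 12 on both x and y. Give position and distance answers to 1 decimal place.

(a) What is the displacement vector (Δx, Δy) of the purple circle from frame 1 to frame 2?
(1.2, 1.1)

The purple circle was at (0.9, 1.0) in frame 1 and (2.1, 2.1) in frame 2.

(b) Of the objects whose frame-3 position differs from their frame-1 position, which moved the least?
the brown hexagon

(moved 0.3)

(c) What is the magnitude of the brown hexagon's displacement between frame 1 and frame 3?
0.3

The brown hexagon moved from (6.8, 10.7) to (7.1, 10.7), a distance of √(0.3² + 0.0²) ≈ 0.3.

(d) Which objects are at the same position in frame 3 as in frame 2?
the orange pentagon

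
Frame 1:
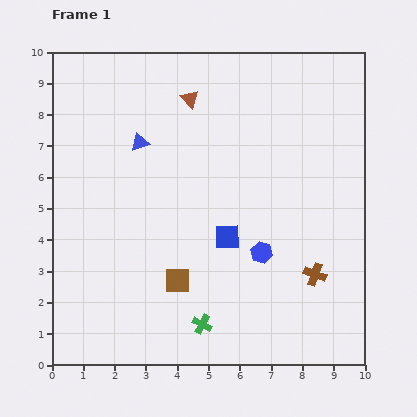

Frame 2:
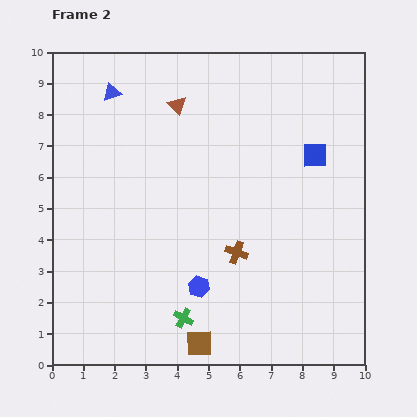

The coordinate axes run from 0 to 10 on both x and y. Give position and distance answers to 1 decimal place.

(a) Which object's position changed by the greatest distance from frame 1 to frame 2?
the blue square

(moved 3.8; next 2.6)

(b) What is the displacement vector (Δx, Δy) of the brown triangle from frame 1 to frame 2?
(-0.4, -0.2)

The brown triangle was at (4.4, 8.5) in frame 1 and (4.0, 8.3) in frame 2.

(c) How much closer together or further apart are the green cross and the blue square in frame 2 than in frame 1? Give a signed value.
+3.8

Distance in frame 1: 2.9. Distance in frame 2: 6.7.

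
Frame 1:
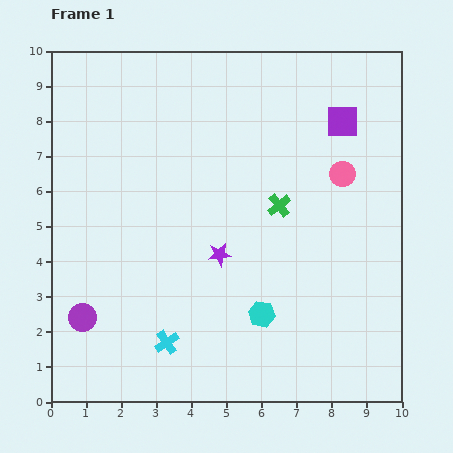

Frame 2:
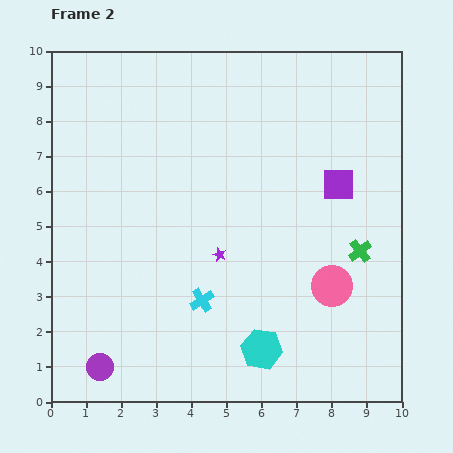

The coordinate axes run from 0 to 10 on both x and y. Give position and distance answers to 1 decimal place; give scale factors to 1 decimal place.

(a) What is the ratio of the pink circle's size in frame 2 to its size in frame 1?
1.6×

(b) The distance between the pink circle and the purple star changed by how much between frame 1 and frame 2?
-0.9

Distance in frame 1: 4.2. Distance in frame 2: 3.3.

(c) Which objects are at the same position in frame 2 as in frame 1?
the purple star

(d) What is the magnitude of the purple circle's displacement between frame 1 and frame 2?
1.5

The purple circle moved from (0.9, 2.4) to (1.4, 1.0), a distance of √(0.5² + 1.4²) ≈ 1.5.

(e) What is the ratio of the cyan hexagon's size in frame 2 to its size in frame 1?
1.6×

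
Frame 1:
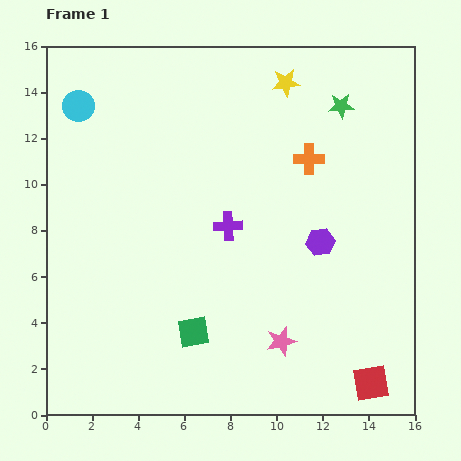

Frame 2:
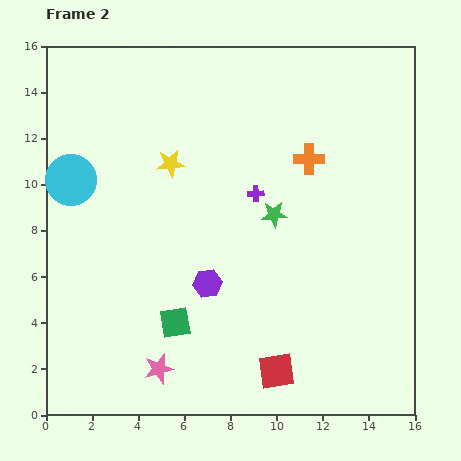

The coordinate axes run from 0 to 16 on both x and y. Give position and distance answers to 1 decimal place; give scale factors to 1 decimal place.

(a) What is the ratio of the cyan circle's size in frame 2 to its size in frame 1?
1.6×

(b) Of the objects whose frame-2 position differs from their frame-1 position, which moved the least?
the green square

(moved 0.9)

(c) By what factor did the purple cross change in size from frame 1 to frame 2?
0.6×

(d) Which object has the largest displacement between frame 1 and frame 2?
the yellow star

(moved 6.1; next 5.5)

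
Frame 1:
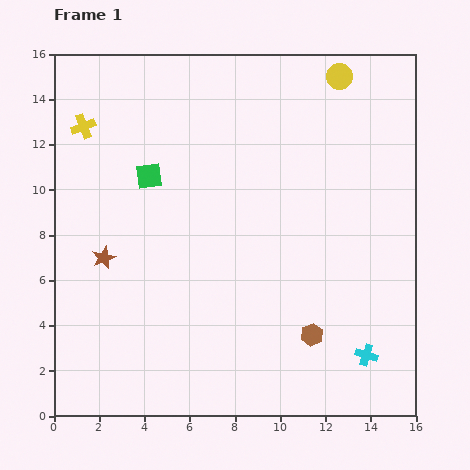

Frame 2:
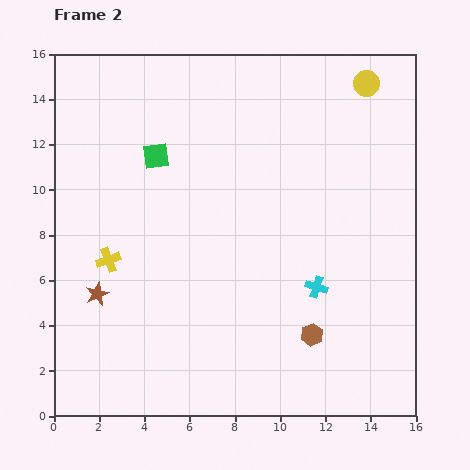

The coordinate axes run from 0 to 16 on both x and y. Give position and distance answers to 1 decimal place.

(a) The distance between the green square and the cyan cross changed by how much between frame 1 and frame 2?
-3.2

Distance in frame 1: 12.4. Distance in frame 2: 9.2.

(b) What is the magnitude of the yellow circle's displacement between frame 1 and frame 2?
1.2

The yellow circle moved from (12.6, 15.0) to (13.8, 14.7), a distance of √(1.2² + 0.3²) ≈ 1.2.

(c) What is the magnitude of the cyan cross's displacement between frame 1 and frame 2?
3.7

The cyan cross moved from (13.8, 2.7) to (11.6, 5.7), a distance of √(2.2² + 3.0²) ≈ 3.7.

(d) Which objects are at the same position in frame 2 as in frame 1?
the brown hexagon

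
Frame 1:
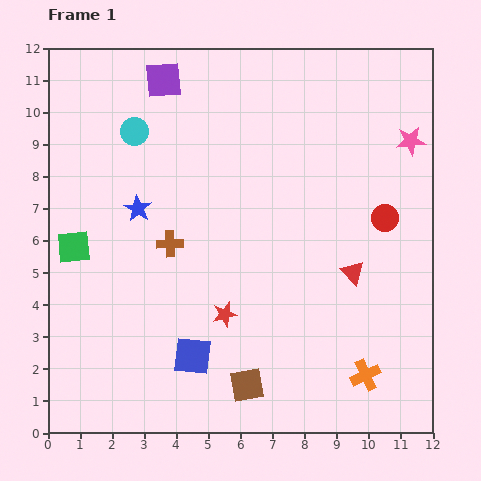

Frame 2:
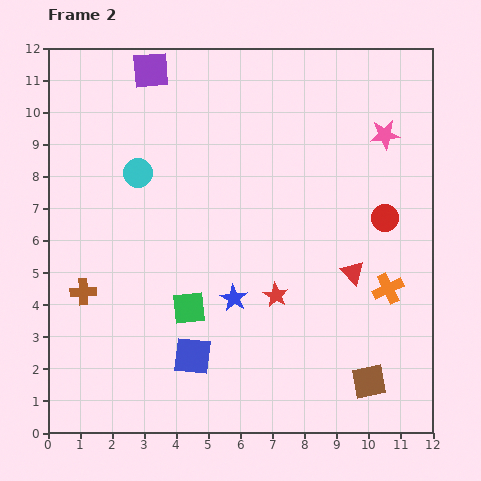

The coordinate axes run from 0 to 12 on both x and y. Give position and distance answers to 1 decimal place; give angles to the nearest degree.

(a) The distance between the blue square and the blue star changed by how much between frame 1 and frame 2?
-2.7

Distance in frame 1: 4.9. Distance in frame 2: 2.2.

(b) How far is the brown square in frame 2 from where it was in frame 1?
3.8

The brown square moved from (6.2, 1.5) to (10.0, 1.6), a distance of √(3.8² + 0.1²) ≈ 3.8.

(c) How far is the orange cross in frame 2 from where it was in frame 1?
2.8

The orange cross moved from (9.9, 1.8) to (10.6, 4.5), a distance of √(0.7² + 2.7²) ≈ 2.8.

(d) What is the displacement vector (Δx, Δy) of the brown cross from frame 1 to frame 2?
(-2.7, -1.5)

The brown cross was at (3.8, 5.9) in frame 1 and (1.1, 4.4) in frame 2.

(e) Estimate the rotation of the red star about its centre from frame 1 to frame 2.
29° counter-clockwise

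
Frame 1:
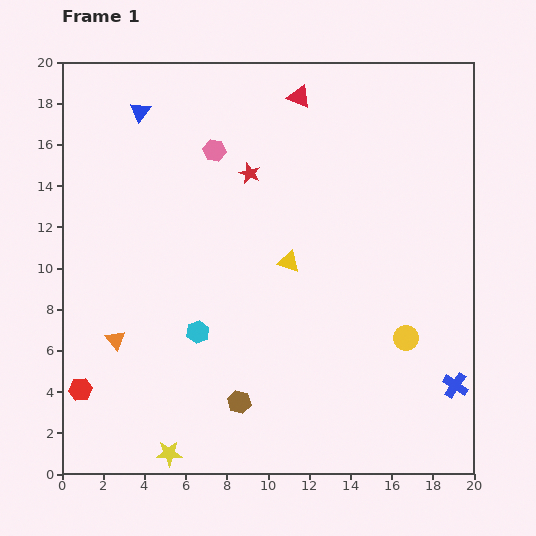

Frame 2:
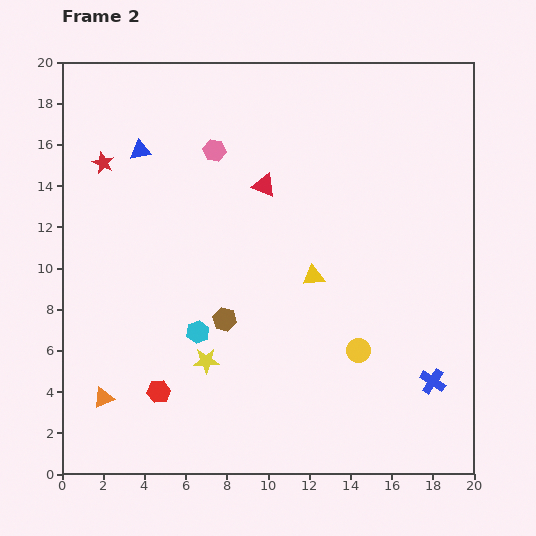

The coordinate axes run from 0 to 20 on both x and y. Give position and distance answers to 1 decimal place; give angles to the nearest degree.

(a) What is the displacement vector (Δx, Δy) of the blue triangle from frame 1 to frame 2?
(0.0, -1.9)

The blue triangle was at (3.8, 17.6) in frame 1 and (3.8, 15.7) in frame 2.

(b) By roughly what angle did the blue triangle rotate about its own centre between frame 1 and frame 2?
43° clockwise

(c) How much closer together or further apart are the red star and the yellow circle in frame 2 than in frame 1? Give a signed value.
+4.4

Distance in frame 1: 11.0. Distance in frame 2: 15.4.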